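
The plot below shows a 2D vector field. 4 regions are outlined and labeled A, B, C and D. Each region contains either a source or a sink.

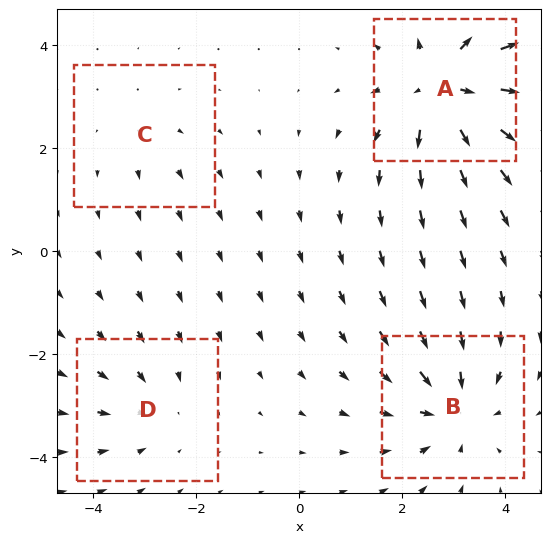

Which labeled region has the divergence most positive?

Divergence at each region's feature centre — A: about +6, B: about -5, C: about +2, D: about -3. Region A is most positive.

A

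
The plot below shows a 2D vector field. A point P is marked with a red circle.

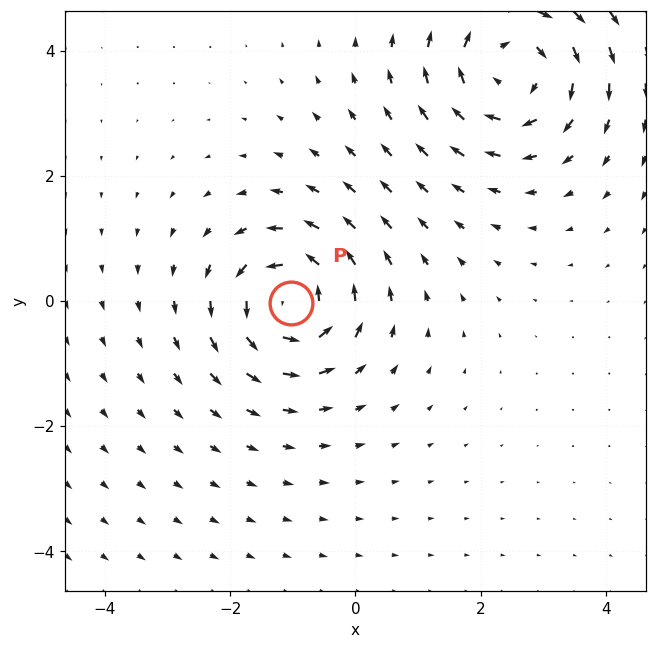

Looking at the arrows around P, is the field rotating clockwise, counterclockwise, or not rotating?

counterclockwise

Near P at (-1.0, -0.0) the arrows circulate counterclockwise. The curl (z-component) there is about +4; positive curl means counterclockwise rotation.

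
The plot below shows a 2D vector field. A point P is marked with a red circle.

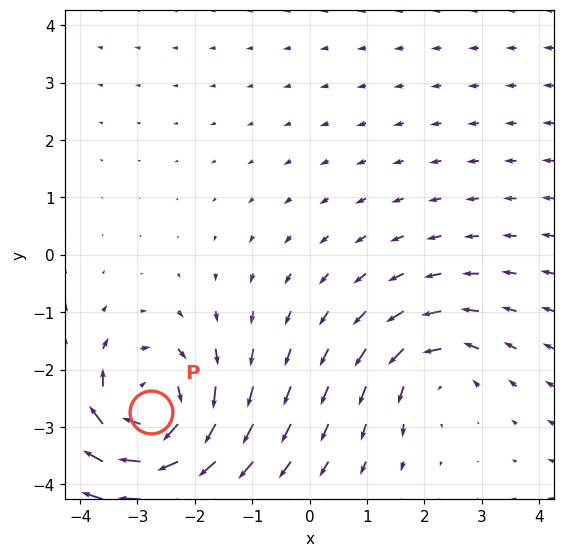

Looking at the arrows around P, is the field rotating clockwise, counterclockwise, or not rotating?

clockwise

Near P at (-2.8, -2.7) the arrows circulate clockwise. The curl (z-component) there is about -5; negative curl means clockwise rotation.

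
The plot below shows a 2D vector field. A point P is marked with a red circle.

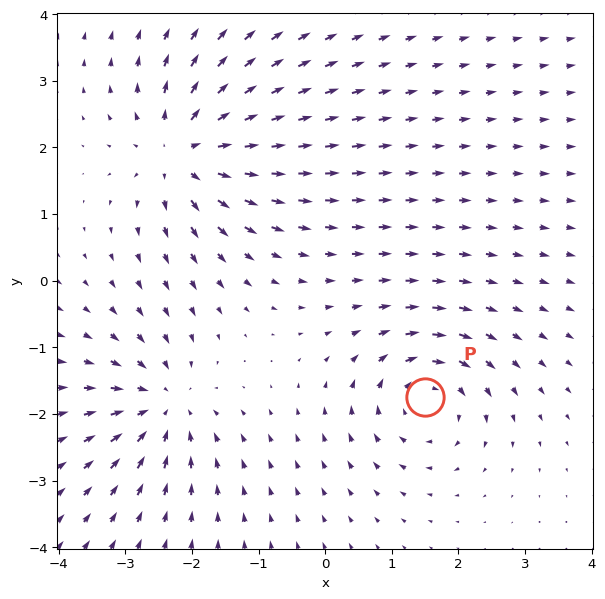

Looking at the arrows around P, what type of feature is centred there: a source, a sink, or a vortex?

vortex

At P (1.5, -1.7) the arrows circulate clockwise. Divergence ≈0, curl about -4 — near-zero divergence with nonzero curl is a vortex.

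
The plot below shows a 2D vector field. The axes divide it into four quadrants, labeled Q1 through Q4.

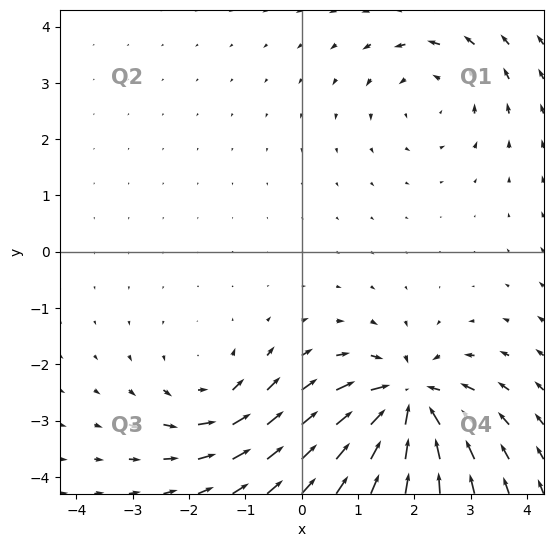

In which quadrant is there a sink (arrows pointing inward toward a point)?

The sink sits at approximately (1.9, -2.7), which lies in quadrant Q4. The divergence there is about -6, negative as expected for a sink.

Q4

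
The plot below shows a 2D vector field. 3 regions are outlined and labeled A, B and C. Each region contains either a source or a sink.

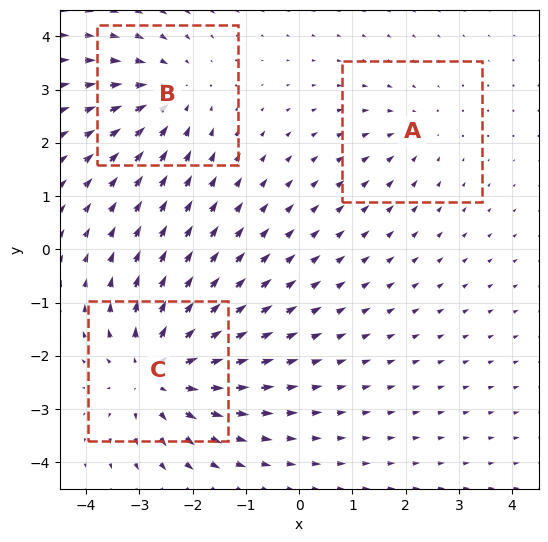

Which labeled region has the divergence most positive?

C

Divergence at each region's feature centre — A: about -2, B: about -3, C: about +5. Region C is most positive.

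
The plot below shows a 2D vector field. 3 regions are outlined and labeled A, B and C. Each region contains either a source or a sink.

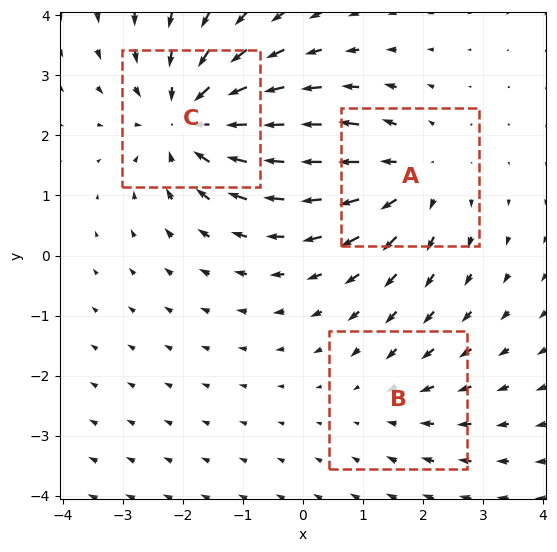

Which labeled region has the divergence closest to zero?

Divergence at each region's feature centre — A: about +3, B: about -2, C: about -4. Region B is closest to zero.

B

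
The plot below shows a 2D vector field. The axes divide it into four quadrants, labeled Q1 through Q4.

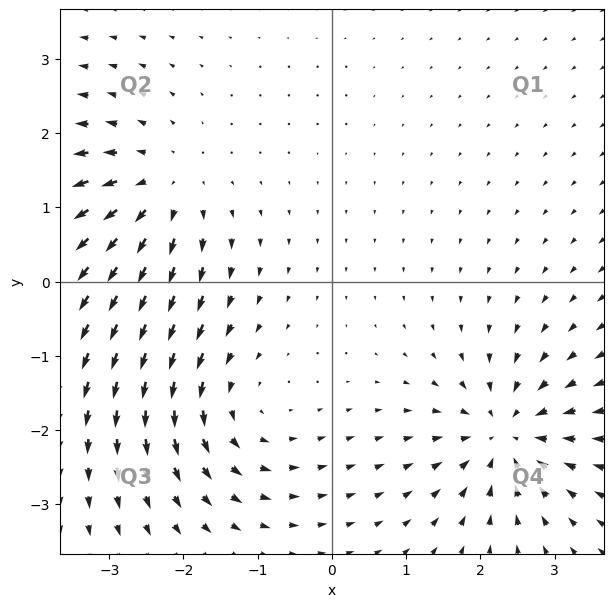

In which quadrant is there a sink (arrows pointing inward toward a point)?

The sink sits at approximately (2.3, -2.1), which lies in quadrant Q4. The divergence there is about -5, negative as expected for a sink.

Q4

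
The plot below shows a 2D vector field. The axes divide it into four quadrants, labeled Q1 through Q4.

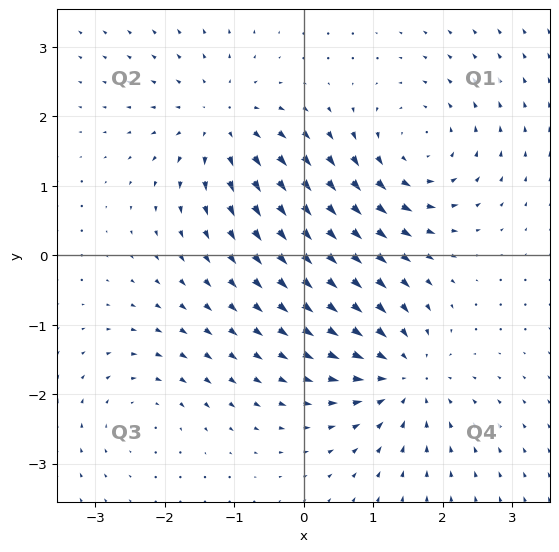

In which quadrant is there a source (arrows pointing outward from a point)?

Q2

The source sits at approximately (-1.2, 1.9), which lies in quadrant Q2. The divergence there is about +5, positive as expected for a source.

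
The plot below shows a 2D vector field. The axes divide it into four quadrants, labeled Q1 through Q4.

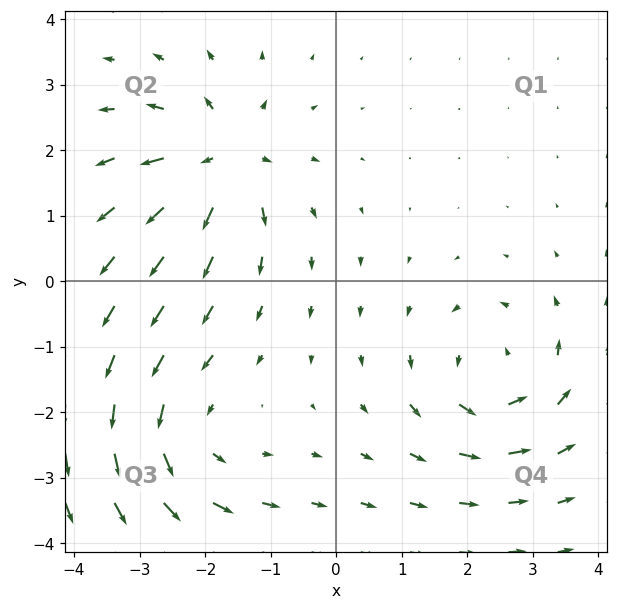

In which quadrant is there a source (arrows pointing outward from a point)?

The source sits at approximately (-1.7, 1.9), which lies in quadrant Q2. The divergence there is about +6, positive as expected for a source.

Q2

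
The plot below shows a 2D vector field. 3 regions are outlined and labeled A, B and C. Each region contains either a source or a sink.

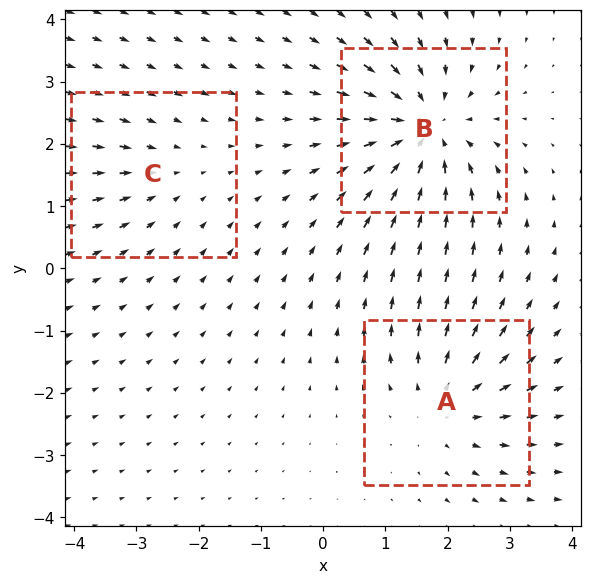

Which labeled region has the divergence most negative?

Divergence at each region's feature centre — A: about +3, B: about -5, C: about -2. Region B is most negative.

B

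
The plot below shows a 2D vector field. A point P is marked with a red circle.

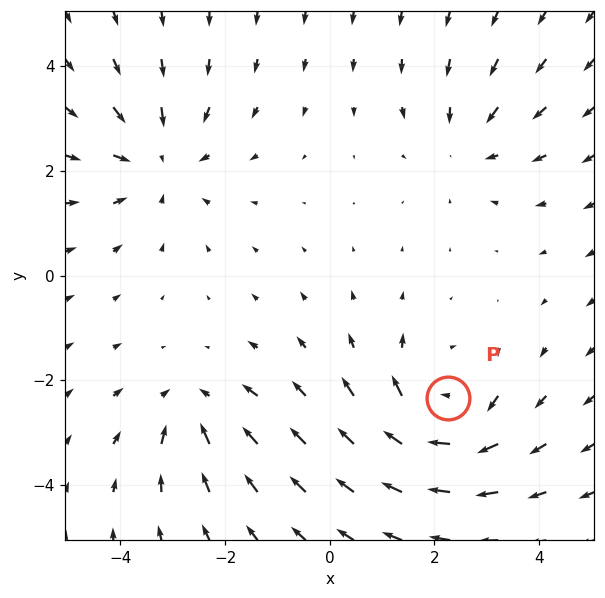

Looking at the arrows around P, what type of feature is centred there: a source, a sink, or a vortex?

vortex

At P (2.3, -2.3) the arrows circulate clockwise. Divergence ≈0, curl about -5 — near-zero divergence with nonzero curl is a vortex.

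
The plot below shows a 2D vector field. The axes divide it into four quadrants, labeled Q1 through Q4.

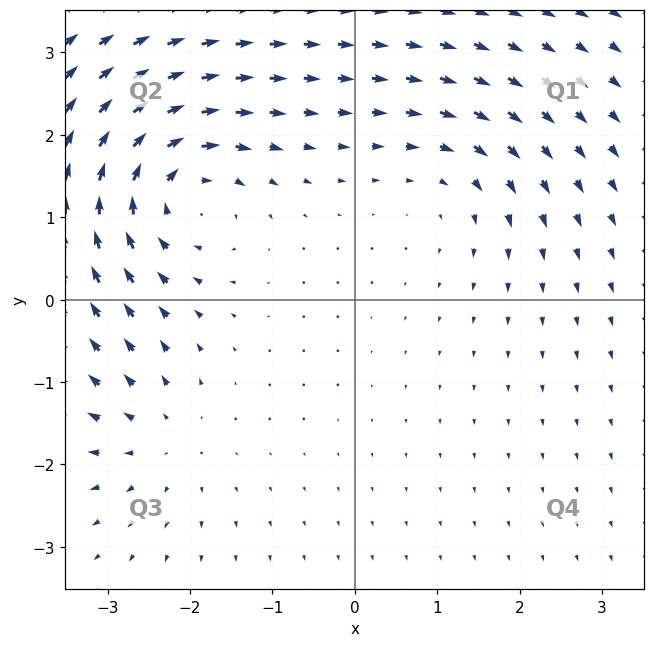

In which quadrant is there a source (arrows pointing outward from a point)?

The source sits at approximately (-2.4, -1.7), which lies in quadrant Q3. The divergence there is about +3, positive as expected for a source.

Q3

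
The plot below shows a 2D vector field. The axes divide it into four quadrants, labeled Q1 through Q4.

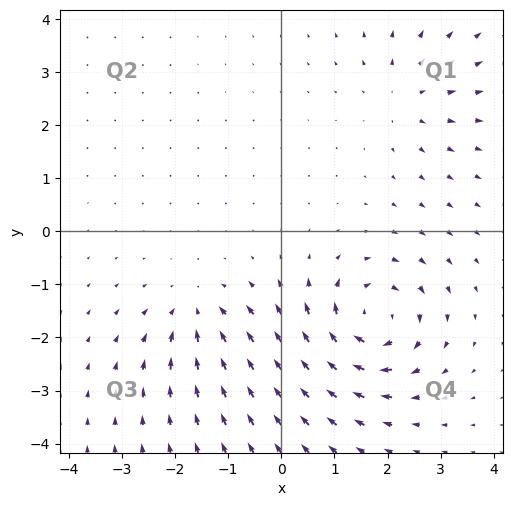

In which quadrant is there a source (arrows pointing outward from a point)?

Q1

The source sits at approximately (2.3, 2.5), which lies in quadrant Q1. The divergence there is about +3, positive as expected for a source.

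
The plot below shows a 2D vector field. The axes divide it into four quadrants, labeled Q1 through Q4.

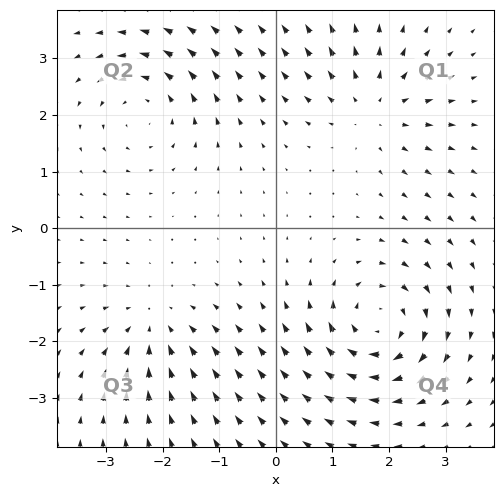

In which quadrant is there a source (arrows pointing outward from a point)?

The source sits at approximately (1.7, 2.1), which lies in quadrant Q1. The divergence there is about +4, positive as expected for a source.

Q1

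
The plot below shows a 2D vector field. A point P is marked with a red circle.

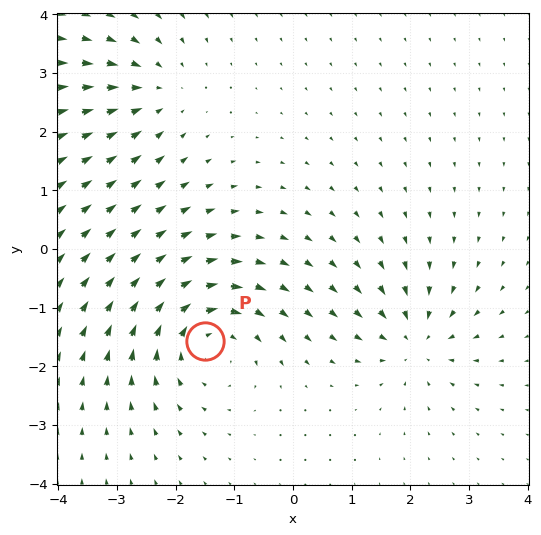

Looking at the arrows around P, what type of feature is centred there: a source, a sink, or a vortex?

vortex

At P (-1.5, -1.6) the arrows circulate clockwise. Divergence ≈0, curl about -4 — near-zero divergence with nonzero curl is a vortex.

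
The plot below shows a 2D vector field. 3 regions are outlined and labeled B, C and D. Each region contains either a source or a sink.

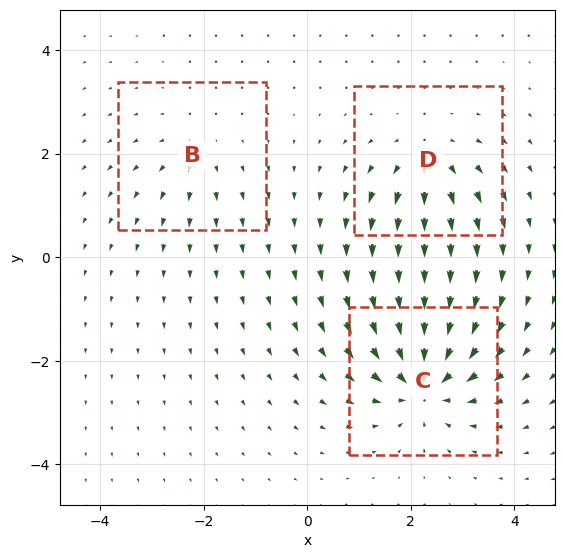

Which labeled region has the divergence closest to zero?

B

Divergence at each region's feature centre — B: about +2, C: about -6, D: about +4. Region B is closest to zero.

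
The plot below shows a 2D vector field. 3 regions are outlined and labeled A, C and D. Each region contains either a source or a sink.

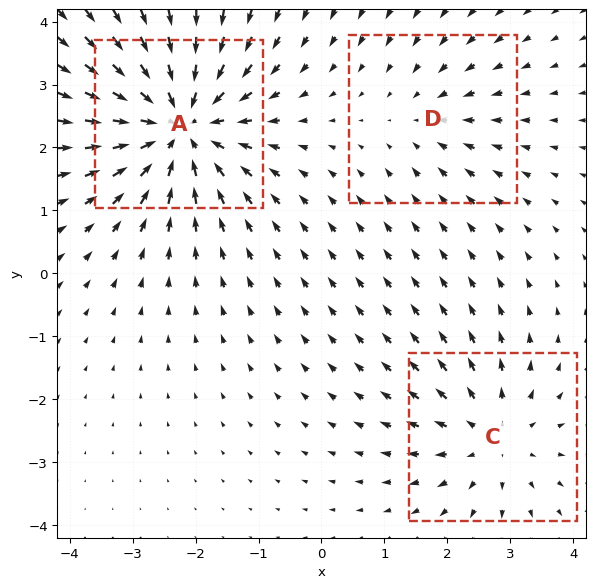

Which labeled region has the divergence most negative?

Divergence at each region's feature centre — A: about -5, C: about +3, D: about -2. Region A is most negative.

A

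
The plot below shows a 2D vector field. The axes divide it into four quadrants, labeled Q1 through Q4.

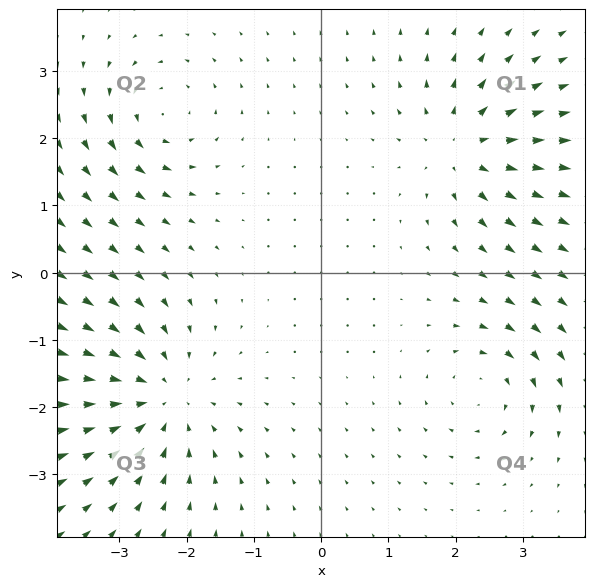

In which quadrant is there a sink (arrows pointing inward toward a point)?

Q3

The sink sits at approximately (-2.4, -1.9), which lies in quadrant Q3. The divergence there is about -5, negative as expected for a sink.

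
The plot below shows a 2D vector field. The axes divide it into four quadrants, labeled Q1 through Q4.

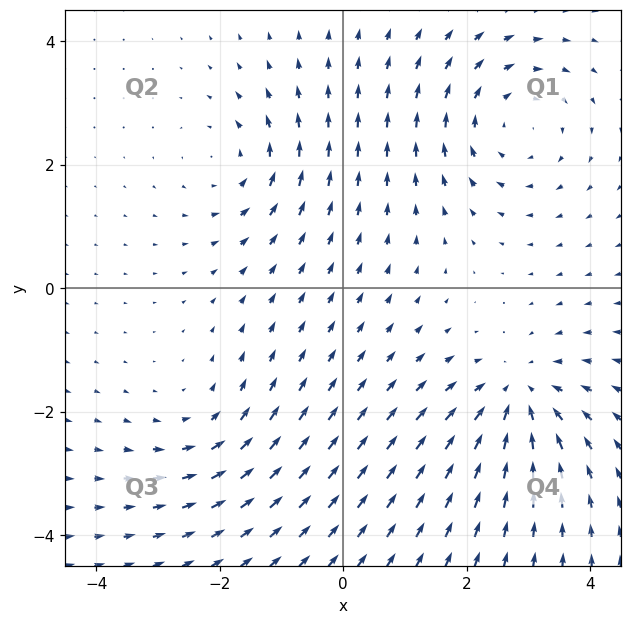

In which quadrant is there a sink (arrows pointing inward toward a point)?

The sink sits at approximately (2.8, -1.8), which lies in quadrant Q4. The divergence there is about -4, negative as expected for a sink.

Q4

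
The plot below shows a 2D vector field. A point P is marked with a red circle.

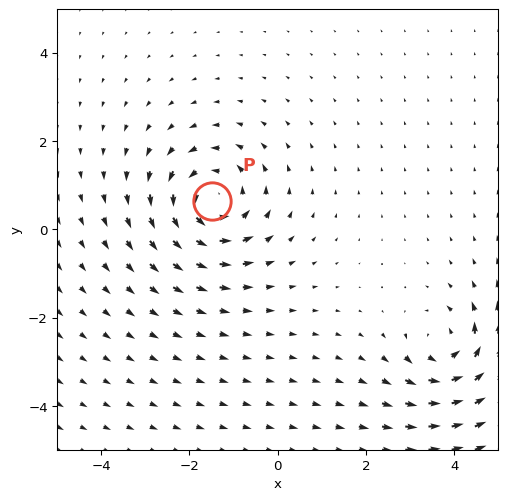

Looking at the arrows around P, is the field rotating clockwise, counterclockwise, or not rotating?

counterclockwise

Near P at (-1.5, 0.6) the arrows circulate counterclockwise. The curl (z-component) there is about +4; positive curl means counterclockwise rotation.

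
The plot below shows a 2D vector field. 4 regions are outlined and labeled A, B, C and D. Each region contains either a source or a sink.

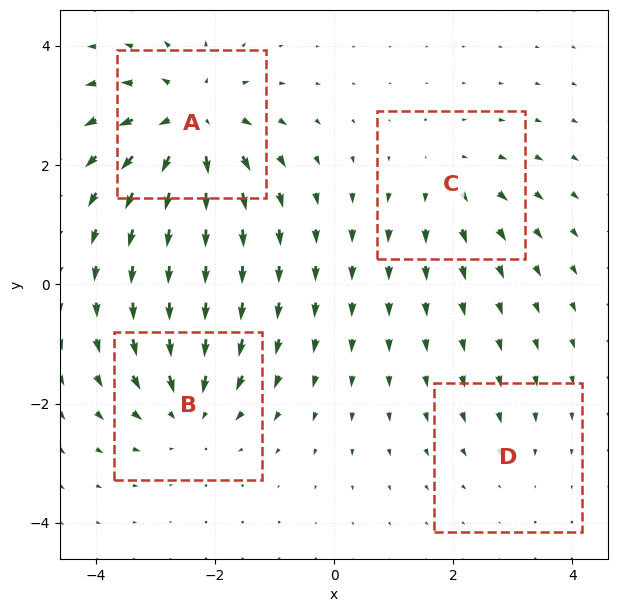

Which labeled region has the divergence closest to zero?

Divergence at each region's feature centre — A: about +7, B: about -5, C: about +3, D: about -2. Region D is closest to zero.

D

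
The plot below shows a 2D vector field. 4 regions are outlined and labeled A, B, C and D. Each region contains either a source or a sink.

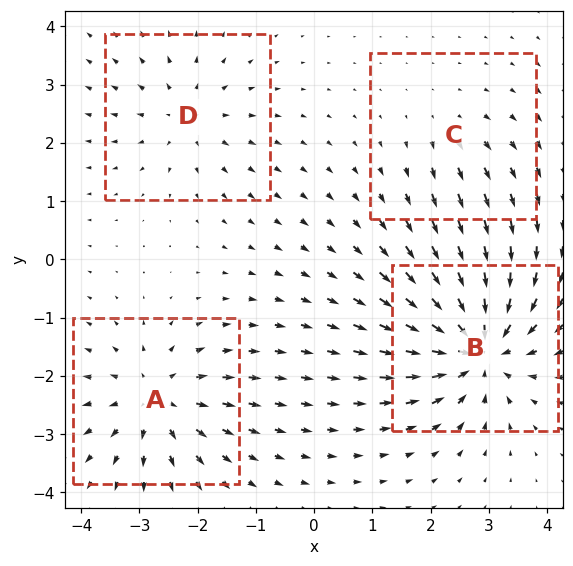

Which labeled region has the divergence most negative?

B

Divergence at each region's feature centre — A: about +5, B: about -8, C: about +2, D: about +4. Region B is most negative.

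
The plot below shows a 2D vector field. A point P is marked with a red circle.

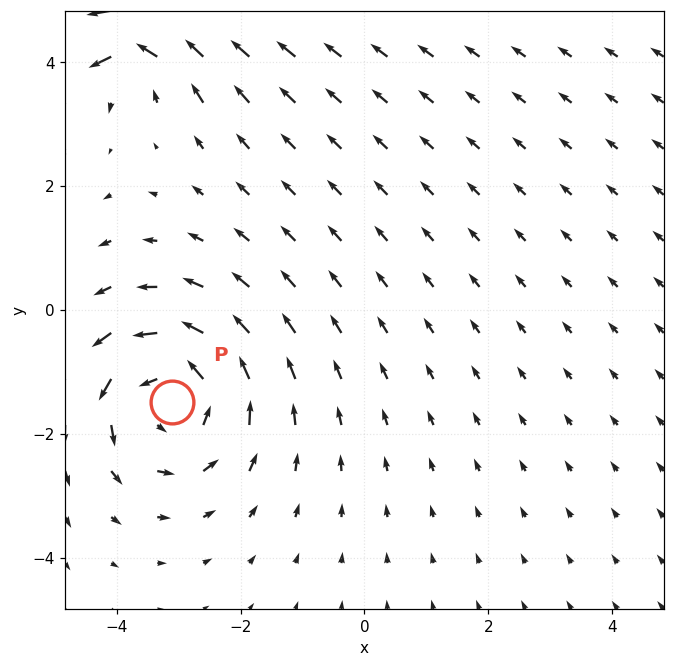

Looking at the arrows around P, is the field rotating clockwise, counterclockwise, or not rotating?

counterclockwise

Near P at (-3.1, -1.5) the arrows circulate counterclockwise. The curl (z-component) there is about +4; positive curl means counterclockwise rotation.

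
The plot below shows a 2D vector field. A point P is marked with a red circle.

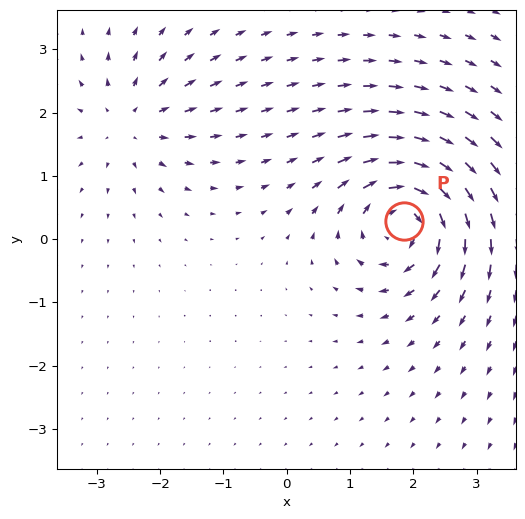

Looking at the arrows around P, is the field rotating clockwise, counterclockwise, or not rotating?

clockwise

Near P at (1.9, 0.3) the arrows circulate clockwise. The curl (z-component) there is about -6; negative curl means clockwise rotation.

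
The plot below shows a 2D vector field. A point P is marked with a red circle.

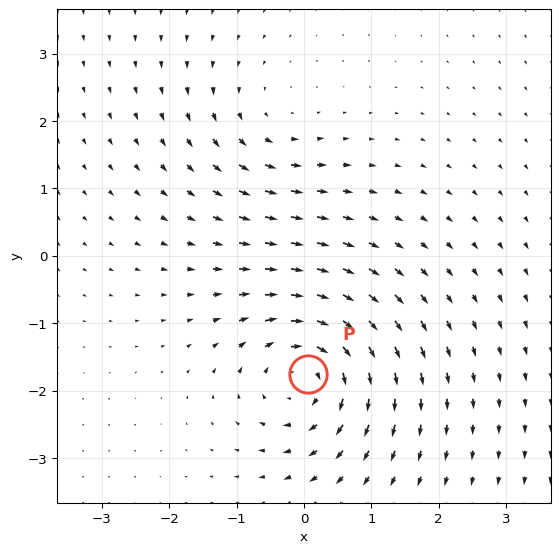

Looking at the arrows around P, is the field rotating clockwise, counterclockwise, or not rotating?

Near P at (0.1, -1.8) the arrows circulate clockwise. The curl (z-component) there is about -5; negative curl means clockwise rotation.

clockwise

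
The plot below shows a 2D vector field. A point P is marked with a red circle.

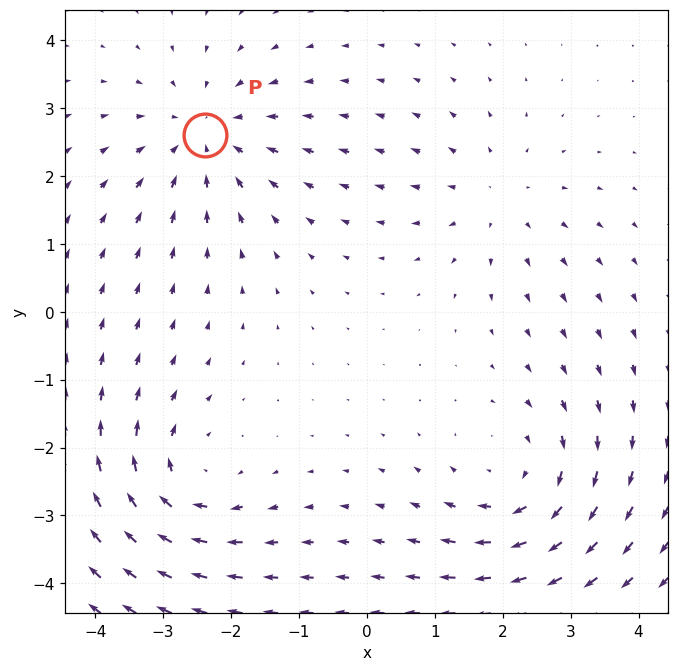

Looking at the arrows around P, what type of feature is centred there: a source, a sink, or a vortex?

At P (-2.4, 2.6) the arrows converge inward. Divergence about -3, curl ≈0 — negative divergence with near-zero curl is a sink.

sink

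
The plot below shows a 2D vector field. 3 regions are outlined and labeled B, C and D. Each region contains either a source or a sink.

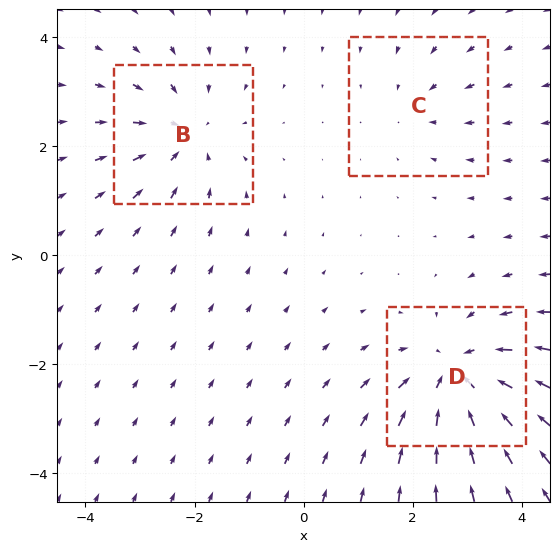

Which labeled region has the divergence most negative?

Divergence at each region's feature centre — B: about -3, C: about -2, D: about -5. Region D is most negative.

D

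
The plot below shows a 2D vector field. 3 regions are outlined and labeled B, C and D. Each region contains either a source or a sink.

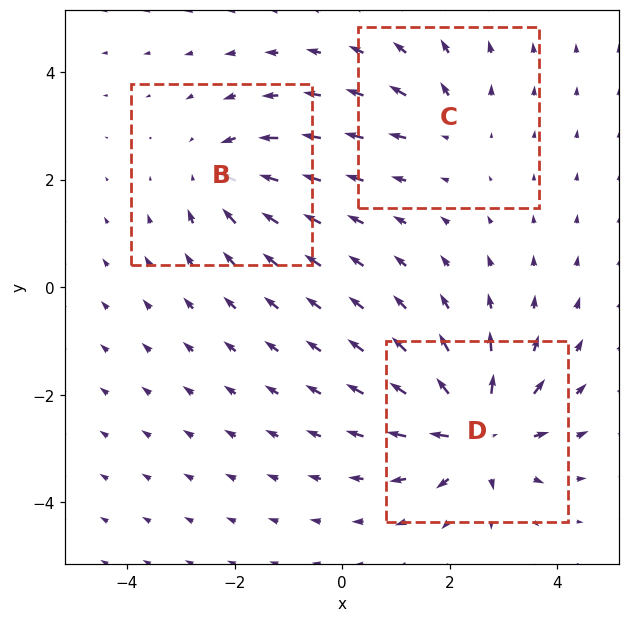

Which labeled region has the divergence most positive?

D

Divergence at each region's feature centre — B: about -4, C: about +2, D: about +6. Region D is most positive.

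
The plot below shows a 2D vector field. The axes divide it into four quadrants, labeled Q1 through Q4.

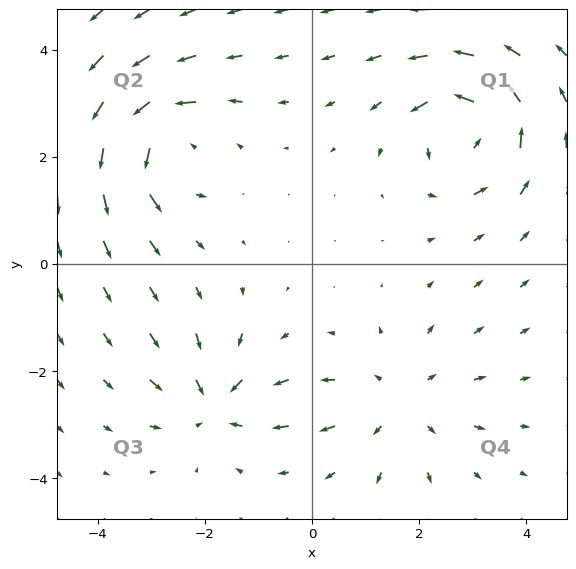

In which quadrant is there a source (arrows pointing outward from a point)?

The source sits at approximately (1.6, -2.6), which lies in quadrant Q4. The divergence there is about +4, positive as expected for a source.

Q4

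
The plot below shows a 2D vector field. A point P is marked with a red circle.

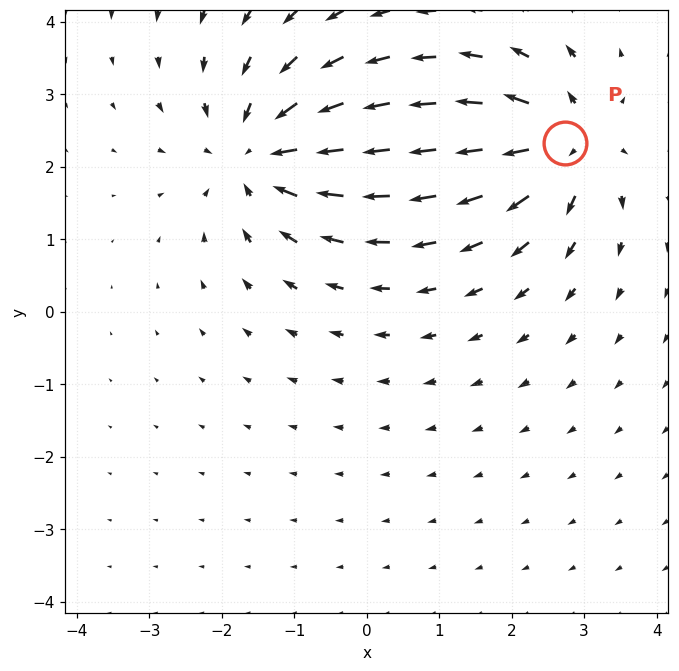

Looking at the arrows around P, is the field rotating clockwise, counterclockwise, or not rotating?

Near P at (2.7, 2.3) the arrows show no circulation. The curl there is ≈0.

not rotating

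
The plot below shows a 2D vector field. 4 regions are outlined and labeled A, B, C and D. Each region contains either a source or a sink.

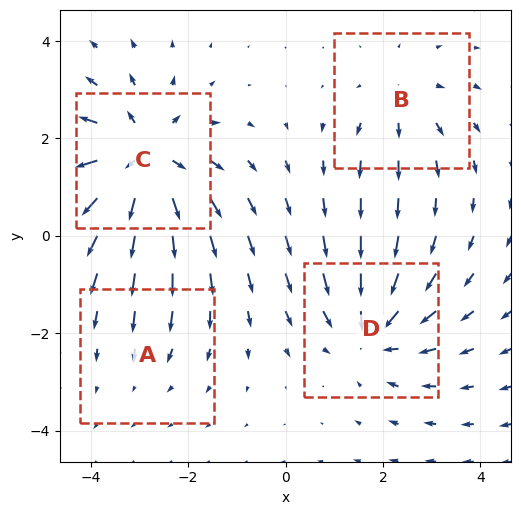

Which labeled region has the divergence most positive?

Divergence at each region's feature centre — A: about -2, B: about +3, C: about +6, D: about -5. Region C is most positive.

C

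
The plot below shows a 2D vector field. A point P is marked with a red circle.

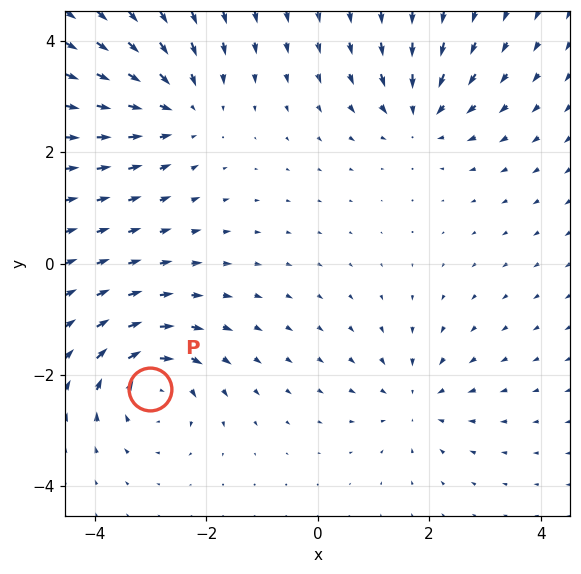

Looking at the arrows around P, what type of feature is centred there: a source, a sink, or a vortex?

At P (-3.0, -2.3) the arrows circulate clockwise. Divergence ≈0, curl about -5 — near-zero divergence with nonzero curl is a vortex.

vortex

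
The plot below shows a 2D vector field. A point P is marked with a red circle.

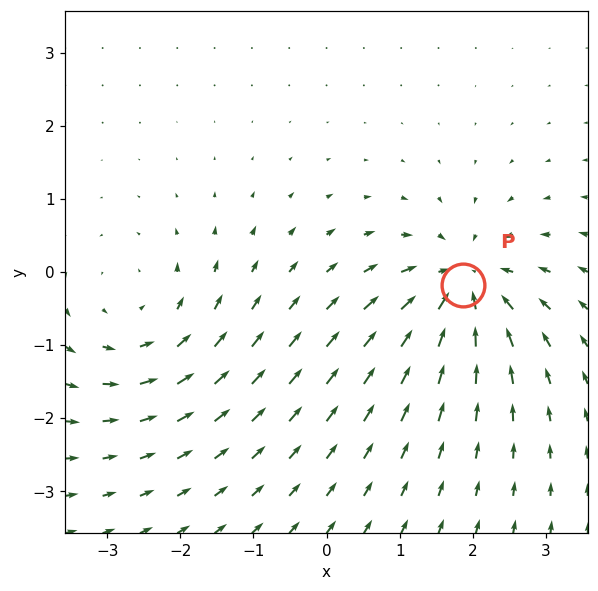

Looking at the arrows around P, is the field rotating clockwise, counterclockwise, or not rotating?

Near P at (1.9, -0.2) the arrows show no circulation. The curl there is ≈0.

not rotating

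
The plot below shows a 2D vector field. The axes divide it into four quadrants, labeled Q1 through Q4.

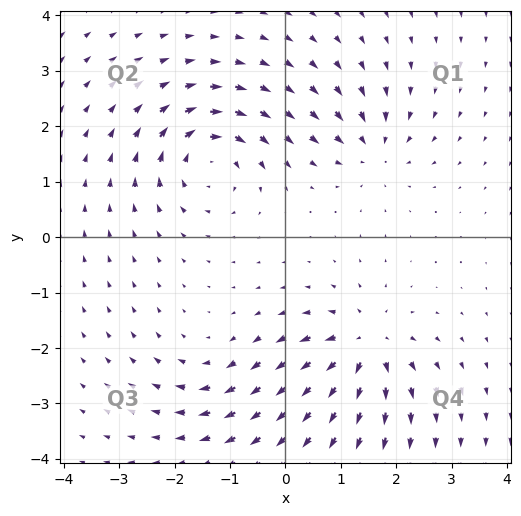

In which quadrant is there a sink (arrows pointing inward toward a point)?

Q1

The sink sits at approximately (1.6, 1.6), which lies in quadrant Q1. The divergence there is about -5, negative as expected for a sink.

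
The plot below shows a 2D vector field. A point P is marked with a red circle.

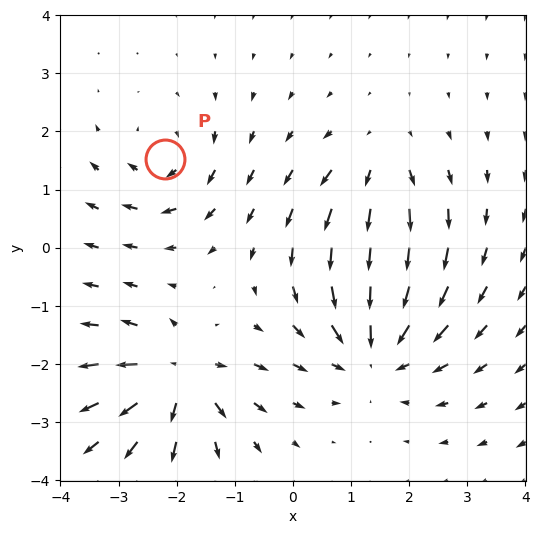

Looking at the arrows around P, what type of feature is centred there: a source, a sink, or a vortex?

At P (-2.2, 1.5) the arrows circulate clockwise. Divergence ≈0, curl about -4 — near-zero divergence with nonzero curl is a vortex.

vortex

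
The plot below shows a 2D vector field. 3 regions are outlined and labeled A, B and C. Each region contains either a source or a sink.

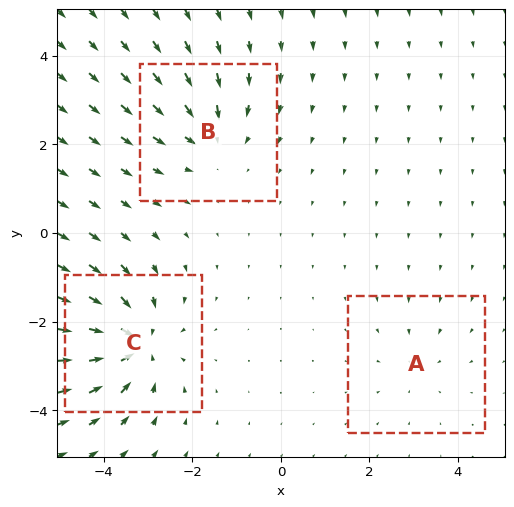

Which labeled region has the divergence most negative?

C

Divergence at each region's feature centre — A: about -2, B: about -3, C: about -5. Region C is most negative.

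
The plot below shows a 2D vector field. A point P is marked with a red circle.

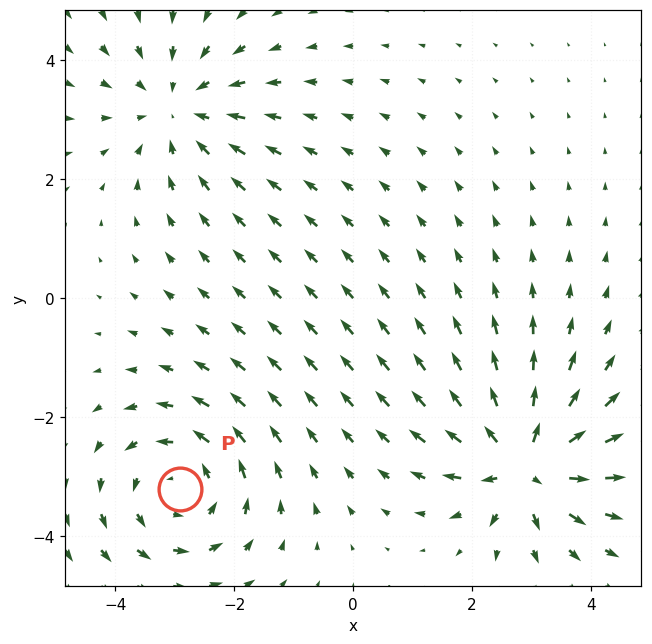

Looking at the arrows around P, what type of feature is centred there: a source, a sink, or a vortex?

At P (-2.9, -3.2) the arrows circulate counterclockwise. Divergence ≈0, curl about +3 — near-zero divergence with nonzero curl is a vortex.

vortex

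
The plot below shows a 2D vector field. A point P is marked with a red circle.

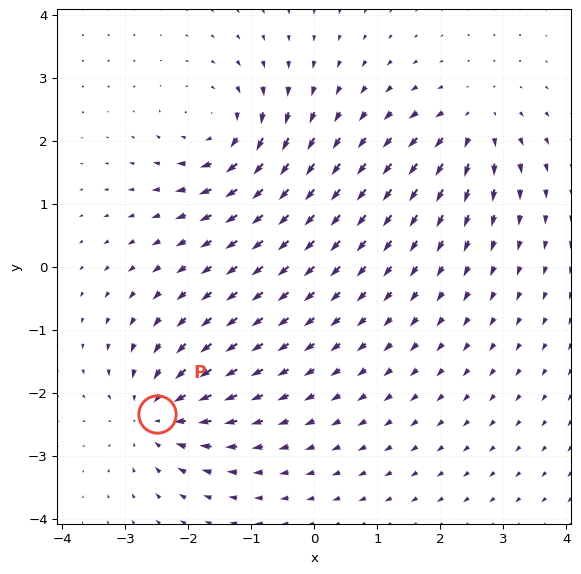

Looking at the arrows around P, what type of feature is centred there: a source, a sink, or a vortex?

sink

At P (-2.5, -2.3) the arrows converge inward. Divergence about -6, curl ≈0 — negative divergence with near-zero curl is a sink.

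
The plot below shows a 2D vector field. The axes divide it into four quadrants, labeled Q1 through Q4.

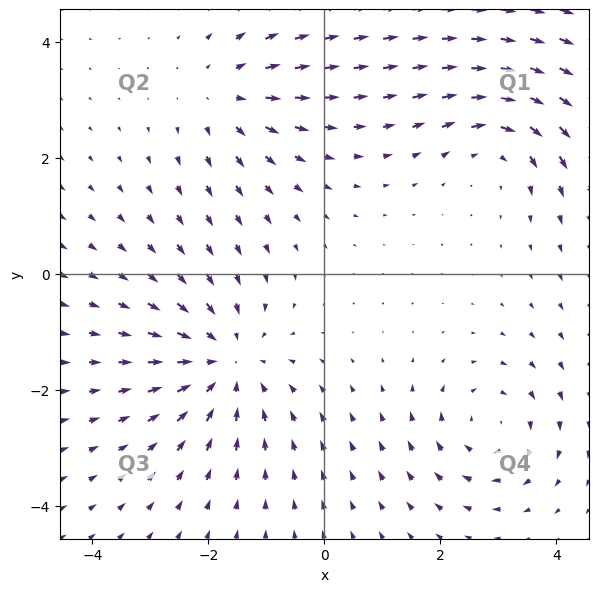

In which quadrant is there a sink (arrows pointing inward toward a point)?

Q3

The sink sits at approximately (-1.7, -1.5), which lies in quadrant Q3. The divergence there is about -4, negative as expected for a sink.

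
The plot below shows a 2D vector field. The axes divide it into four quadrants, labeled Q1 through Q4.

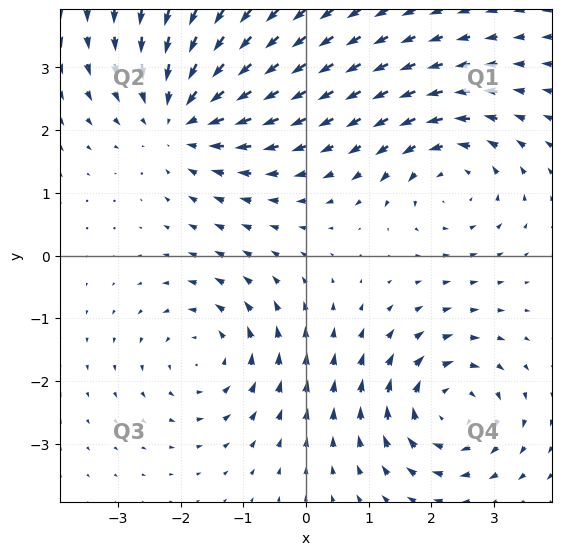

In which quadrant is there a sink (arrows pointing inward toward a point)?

The sink sits at approximately (-2.0, 2.2), which lies in quadrant Q2. The divergence there is about -4, negative as expected for a sink.

Q2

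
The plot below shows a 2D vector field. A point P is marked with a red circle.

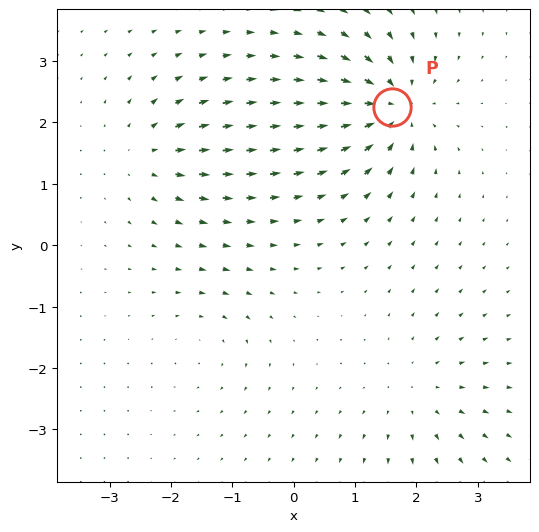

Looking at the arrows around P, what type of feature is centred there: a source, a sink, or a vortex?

sink

At P (1.6, 2.3) the arrows converge inward. Divergence about -7, curl ≈0 — negative divergence with near-zero curl is a sink.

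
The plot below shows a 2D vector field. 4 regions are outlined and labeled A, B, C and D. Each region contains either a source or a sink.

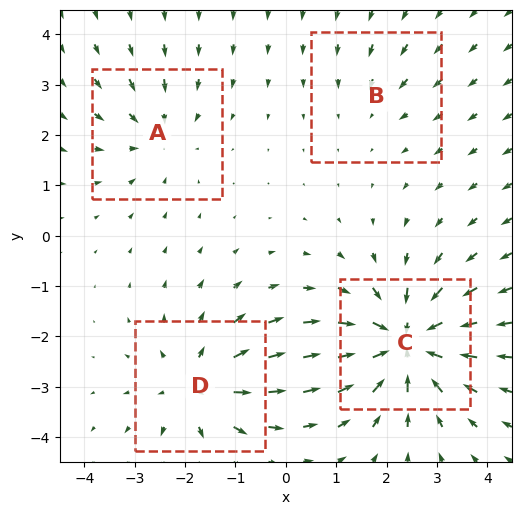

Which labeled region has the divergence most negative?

C

Divergence at each region's feature centre — A: about -3, B: about -2, C: about -7, D: about +5. Region C is most negative.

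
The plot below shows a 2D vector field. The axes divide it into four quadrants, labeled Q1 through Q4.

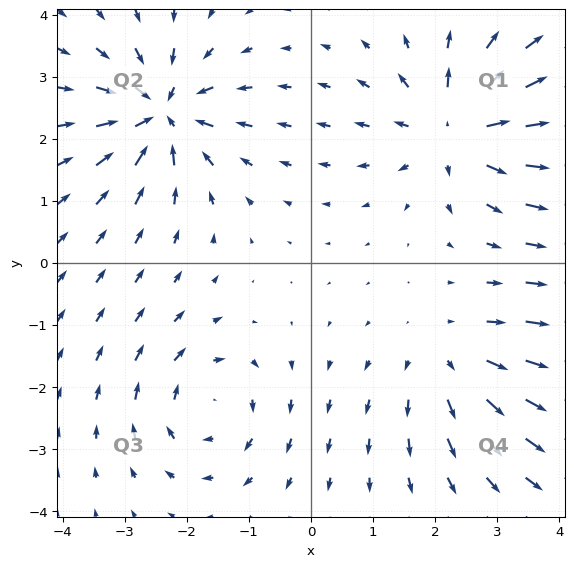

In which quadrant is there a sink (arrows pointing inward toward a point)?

The sink sits at approximately (-2.4, 2.4), which lies in quadrant Q2. The divergence there is about -7, negative as expected for a sink.

Q2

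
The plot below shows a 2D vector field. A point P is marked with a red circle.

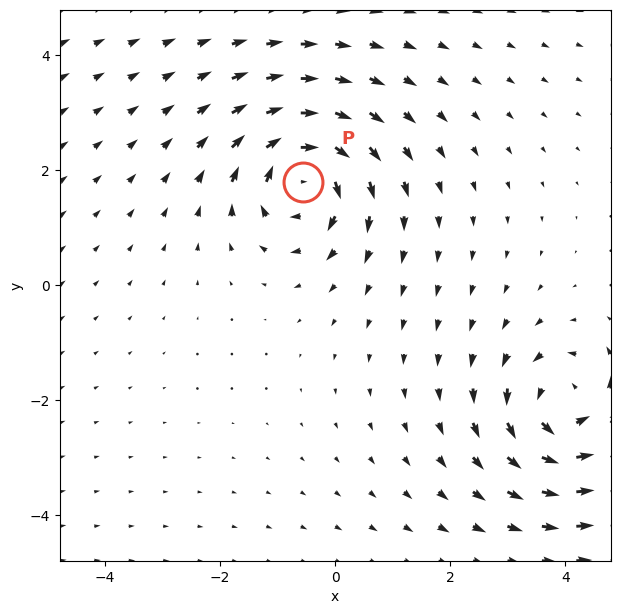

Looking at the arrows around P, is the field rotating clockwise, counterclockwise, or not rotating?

clockwise

Near P at (-0.6, 1.8) the arrows circulate clockwise. The curl (z-component) there is about -4; negative curl means clockwise rotation.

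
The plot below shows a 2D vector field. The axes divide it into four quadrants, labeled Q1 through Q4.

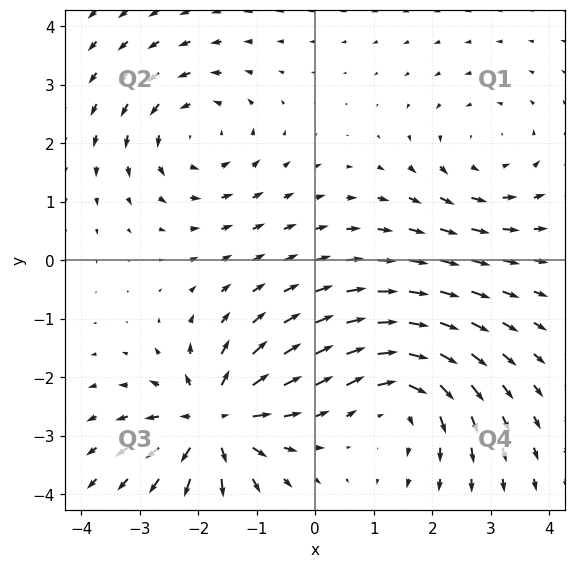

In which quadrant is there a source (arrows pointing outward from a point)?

The source sits at approximately (-1.7, -2.7), which lies in quadrant Q3. The divergence there is about +7, positive as expected for a source.

Q3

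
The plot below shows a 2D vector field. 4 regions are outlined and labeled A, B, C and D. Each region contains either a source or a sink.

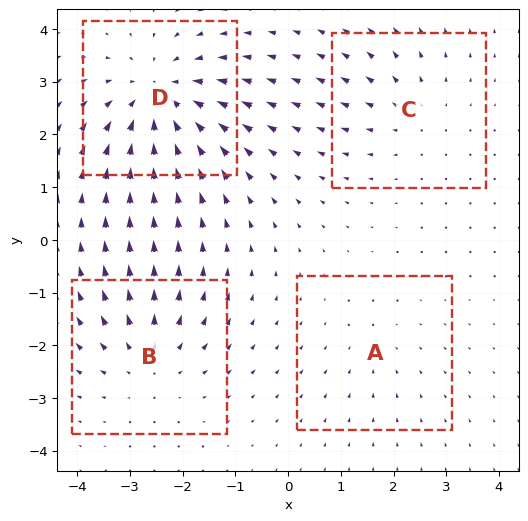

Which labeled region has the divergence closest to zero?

A

Divergence at each region's feature centre — A: about -2, B: about +4, C: about +3, D: about -6. Region A is closest to zero.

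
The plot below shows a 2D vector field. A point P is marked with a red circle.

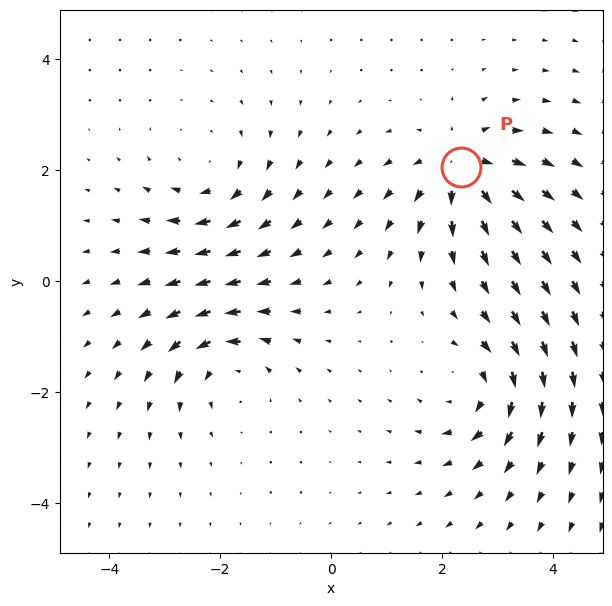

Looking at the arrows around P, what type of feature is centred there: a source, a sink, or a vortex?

source

At P (2.3, 2.1) the arrows spread outward. Divergence about +7, curl ≈0 — positive divergence with near-zero curl is a source.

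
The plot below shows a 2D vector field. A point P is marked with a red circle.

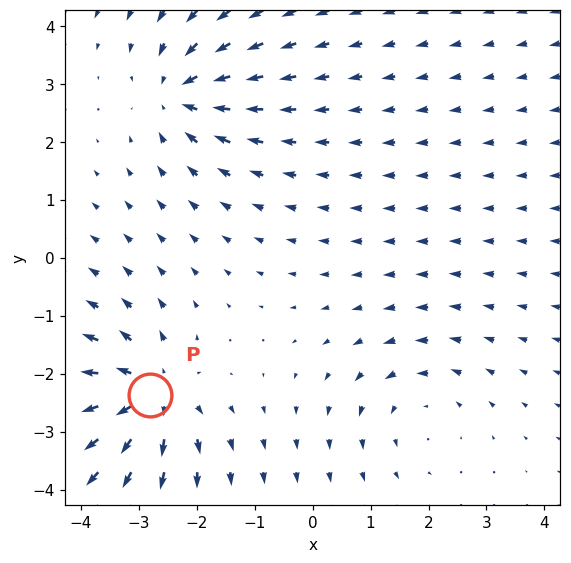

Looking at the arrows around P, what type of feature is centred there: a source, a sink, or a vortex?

At P (-2.8, -2.4) the arrows spread outward. Divergence about +4, curl ≈0 — positive divergence with near-zero curl is a source.

source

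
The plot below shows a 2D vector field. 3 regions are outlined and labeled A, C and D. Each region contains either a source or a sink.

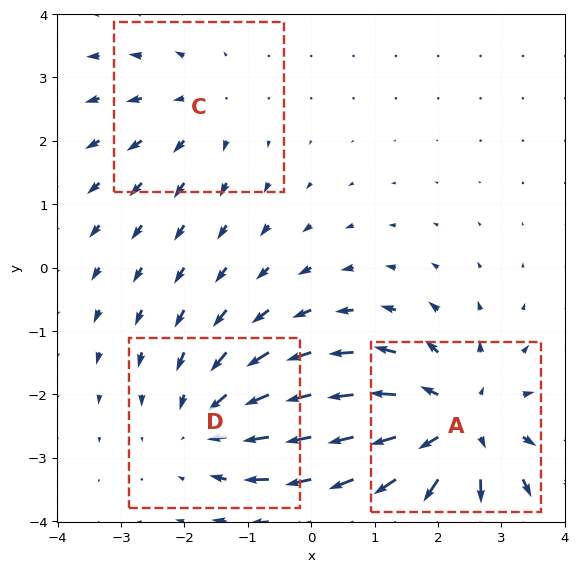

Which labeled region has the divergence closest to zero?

C

Divergence at each region's feature centre — A: about +4, C: about +2, D: about -3. Region C is closest to zero.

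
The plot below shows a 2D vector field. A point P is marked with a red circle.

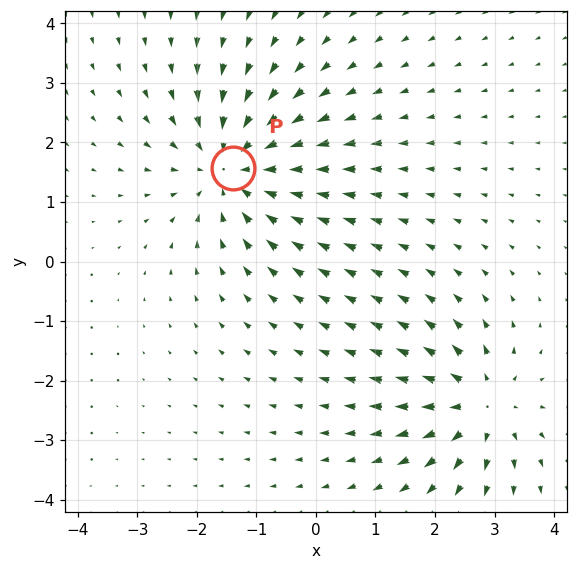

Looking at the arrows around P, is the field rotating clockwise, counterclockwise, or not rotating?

not rotating

Near P at (-1.4, 1.6) the arrows show no circulation. The curl there is ≈0.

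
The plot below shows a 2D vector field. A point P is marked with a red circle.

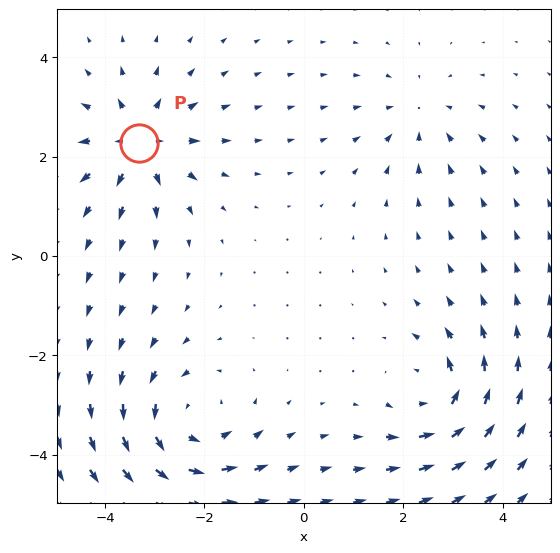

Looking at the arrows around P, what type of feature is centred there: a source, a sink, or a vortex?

source

At P (-3.3, 2.3) the arrows spread outward. Divergence about +5, curl ≈0 — positive divergence with near-zero curl is a source.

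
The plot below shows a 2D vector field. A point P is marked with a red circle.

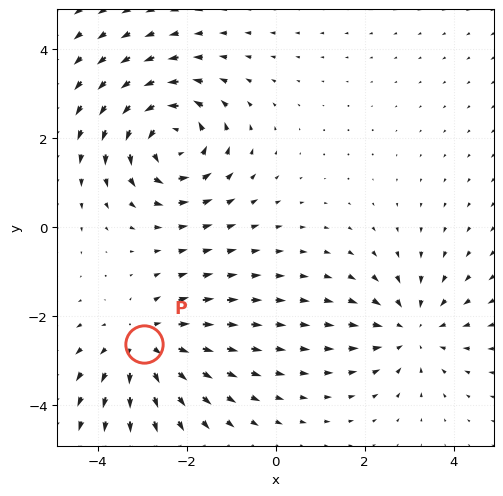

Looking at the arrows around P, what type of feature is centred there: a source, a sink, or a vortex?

source

At P (-3.0, -2.6) the arrows spread outward. Divergence about +3, curl ≈0 — positive divergence with near-zero curl is a source.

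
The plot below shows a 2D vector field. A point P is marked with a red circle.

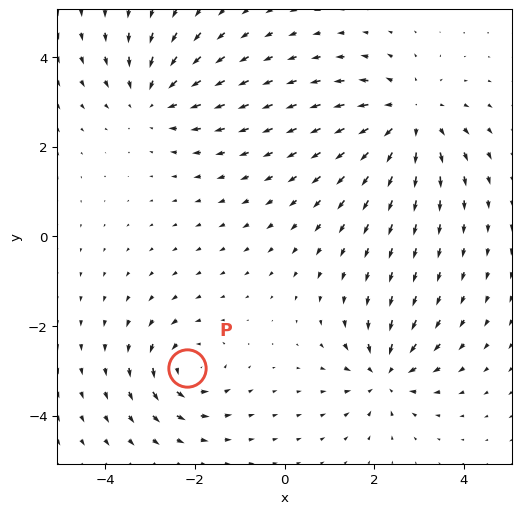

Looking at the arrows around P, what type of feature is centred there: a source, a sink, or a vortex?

vortex

At P (-2.2, -2.9) the arrows circulate counterclockwise. Divergence ≈0, curl about +4 — near-zero divergence with nonzero curl is a vortex.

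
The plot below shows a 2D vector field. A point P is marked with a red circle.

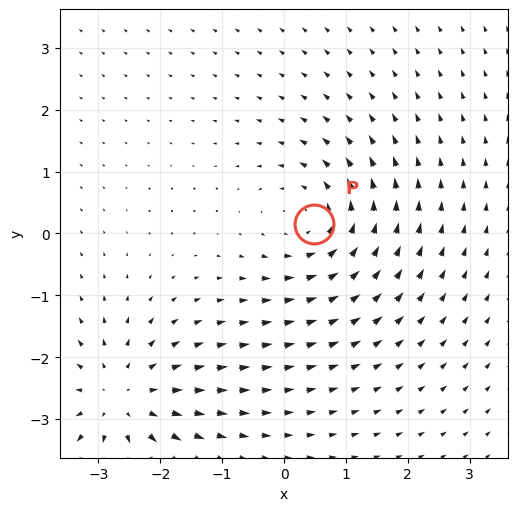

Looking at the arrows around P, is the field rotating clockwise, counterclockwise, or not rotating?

counterclockwise

Near P at (0.5, 0.1) the arrows circulate counterclockwise. The curl (z-component) there is about +4; positive curl means counterclockwise rotation.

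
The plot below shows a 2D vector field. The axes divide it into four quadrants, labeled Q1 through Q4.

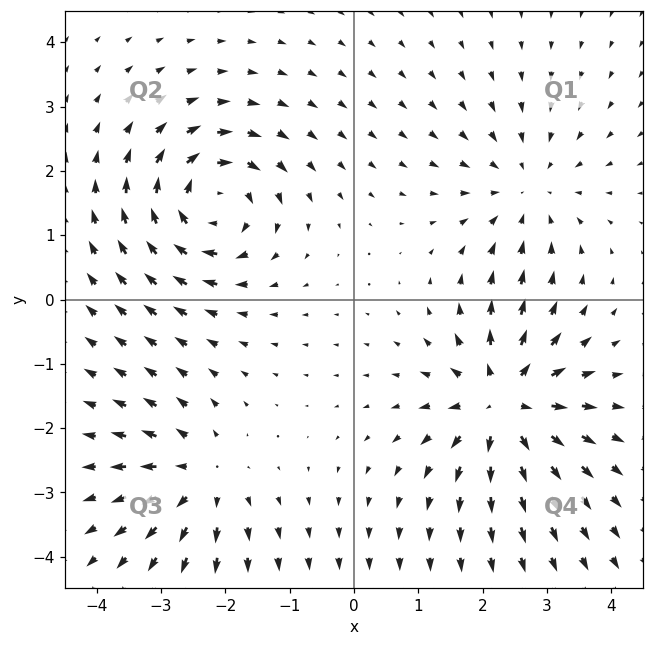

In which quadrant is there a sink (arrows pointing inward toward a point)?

The sink sits at approximately (2.7, 1.7), which lies in quadrant Q1. The divergence there is about -3, negative as expected for a sink.

Q1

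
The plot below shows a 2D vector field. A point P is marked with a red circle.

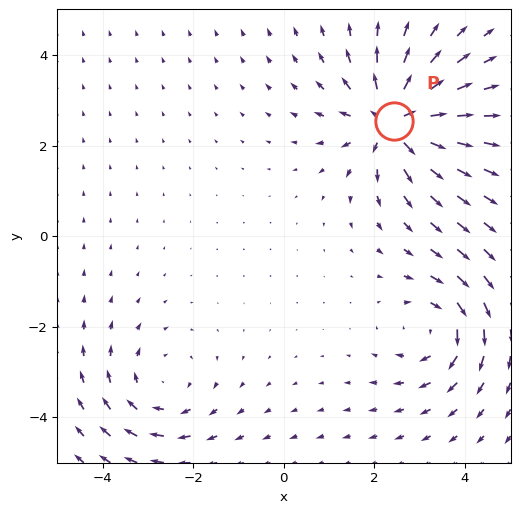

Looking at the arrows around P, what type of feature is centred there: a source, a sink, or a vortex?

source

At P (2.4, 2.5) the arrows spread outward. Divergence about +6, curl ≈0 — positive divergence with near-zero curl is a source.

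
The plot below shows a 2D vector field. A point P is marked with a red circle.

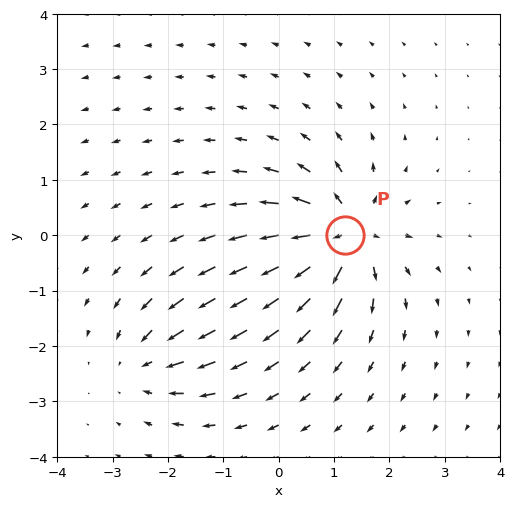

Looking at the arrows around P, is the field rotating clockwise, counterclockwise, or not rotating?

Near P at (1.2, -0.0) the arrows show no circulation. The curl there is ≈0.

not rotating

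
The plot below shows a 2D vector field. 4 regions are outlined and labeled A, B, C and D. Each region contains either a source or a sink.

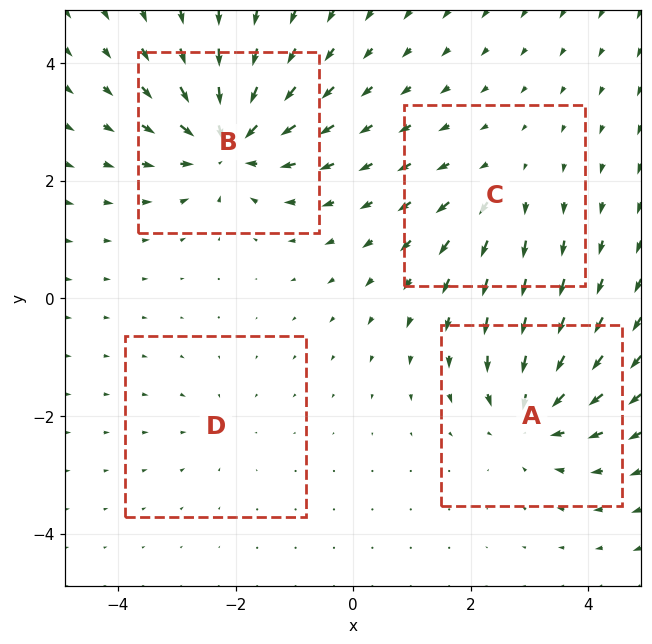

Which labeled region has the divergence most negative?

Divergence at each region's feature centre — A: about -6, B: about -8, C: about +3, D: about -2. Region B is most negative.

B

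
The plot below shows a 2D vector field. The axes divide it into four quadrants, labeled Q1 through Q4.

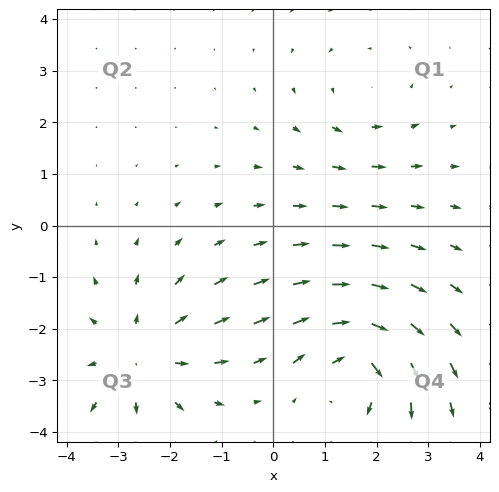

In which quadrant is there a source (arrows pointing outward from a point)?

Q3

The source sits at approximately (-2.6, -2.5), which lies in quadrant Q3. The divergence there is about +4, positive as expected for a source.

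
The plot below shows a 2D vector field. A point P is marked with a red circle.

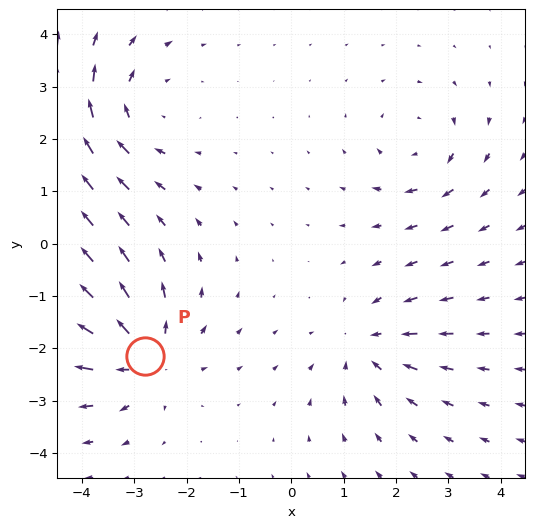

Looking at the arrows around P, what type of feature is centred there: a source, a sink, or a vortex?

source

At P (-2.8, -2.1) the arrows spread outward. Divergence about +5, curl ≈0 — positive divergence with near-zero curl is a source.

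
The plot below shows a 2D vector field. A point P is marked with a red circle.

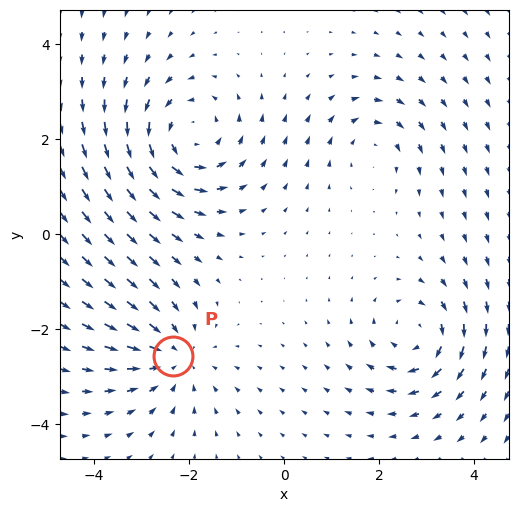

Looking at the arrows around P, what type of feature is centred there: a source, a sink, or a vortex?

sink

At P (-2.3, -2.6) the arrows converge inward. Divergence about -3, curl ≈0 — negative divergence with near-zero curl is a sink.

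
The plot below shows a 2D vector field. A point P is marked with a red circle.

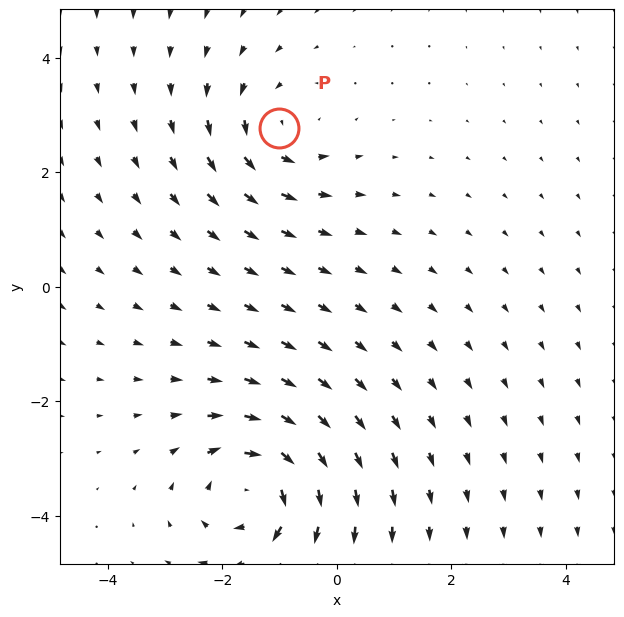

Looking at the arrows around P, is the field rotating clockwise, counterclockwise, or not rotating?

Near P at (-1.0, 2.8) the arrows circulate counterclockwise. The curl (z-component) there is about +3; positive curl means counterclockwise rotation.

counterclockwise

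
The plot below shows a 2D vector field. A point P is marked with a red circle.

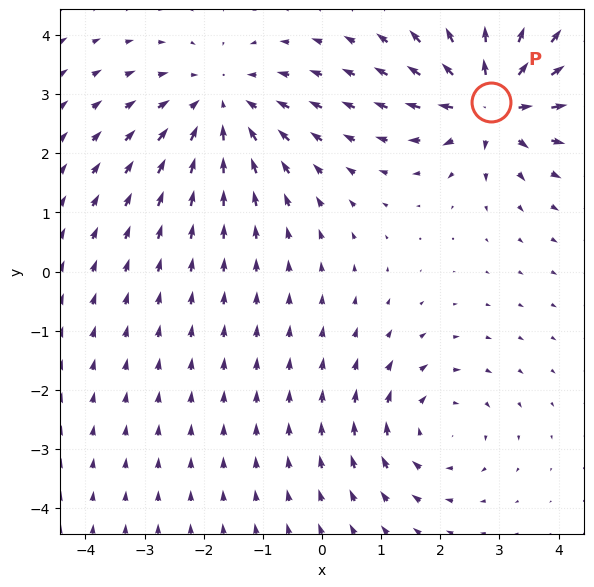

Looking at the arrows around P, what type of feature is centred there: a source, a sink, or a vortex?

At P (2.9, 2.9) the arrows spread outward. Divergence about +7, curl ≈0 — positive divergence with near-zero curl is a source.

source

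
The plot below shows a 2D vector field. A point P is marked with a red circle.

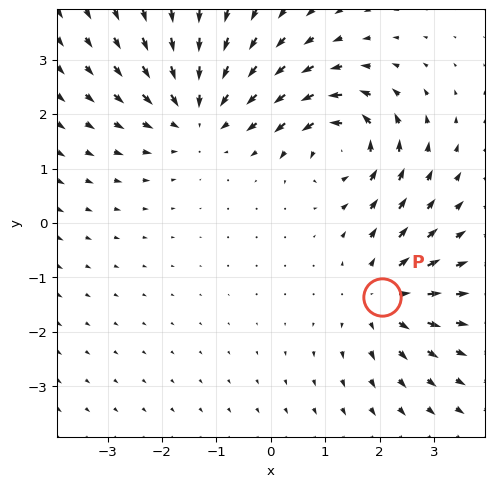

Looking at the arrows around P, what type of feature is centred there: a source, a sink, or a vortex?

At P (2.0, -1.4) the arrows spread outward. Divergence about +4, curl ≈0 — positive divergence with near-zero curl is a source.

source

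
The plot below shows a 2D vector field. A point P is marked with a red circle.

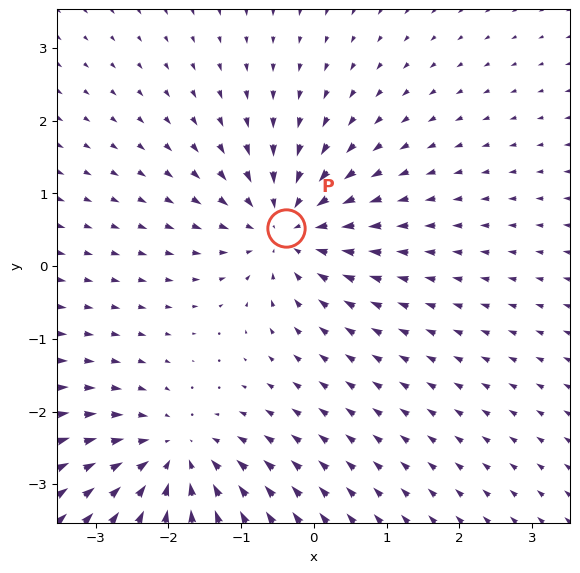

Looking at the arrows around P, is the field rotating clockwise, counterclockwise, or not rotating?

not rotating

Near P at (-0.4, 0.5) the arrows show no circulation. The curl there is ≈0.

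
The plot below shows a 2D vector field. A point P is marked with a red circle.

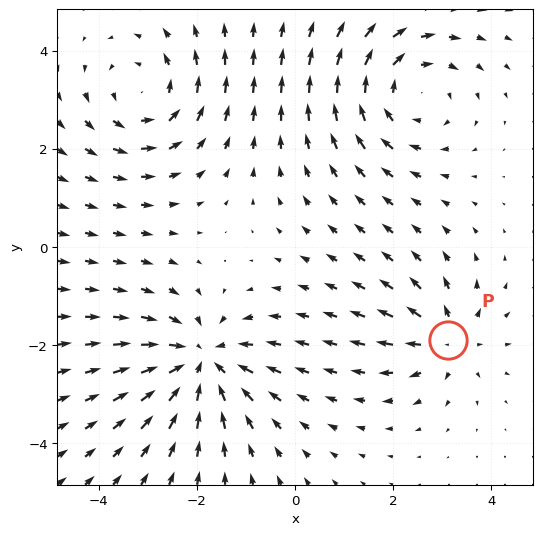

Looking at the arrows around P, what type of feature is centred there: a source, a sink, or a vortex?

source

At P (3.1, -1.9) the arrows spread outward. Divergence about +4, curl ≈0 — positive divergence with near-zero curl is a source.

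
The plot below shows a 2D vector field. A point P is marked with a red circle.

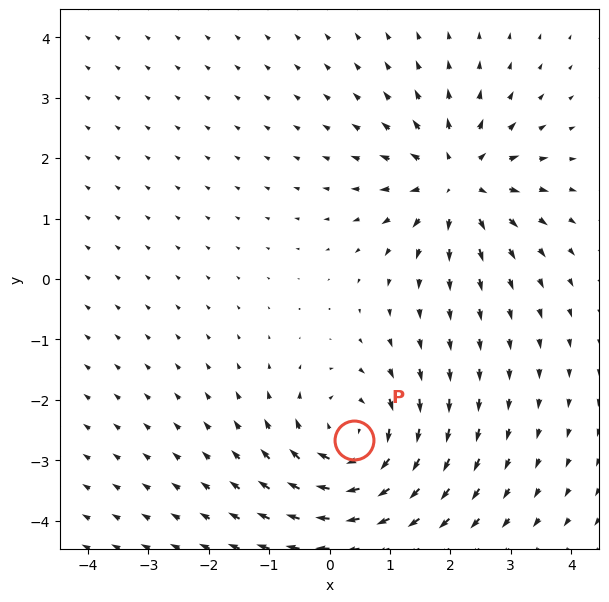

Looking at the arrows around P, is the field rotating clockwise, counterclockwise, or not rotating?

clockwise

Near P at (0.4, -2.7) the arrows circulate clockwise. The curl (z-component) there is about -4; negative curl means clockwise rotation.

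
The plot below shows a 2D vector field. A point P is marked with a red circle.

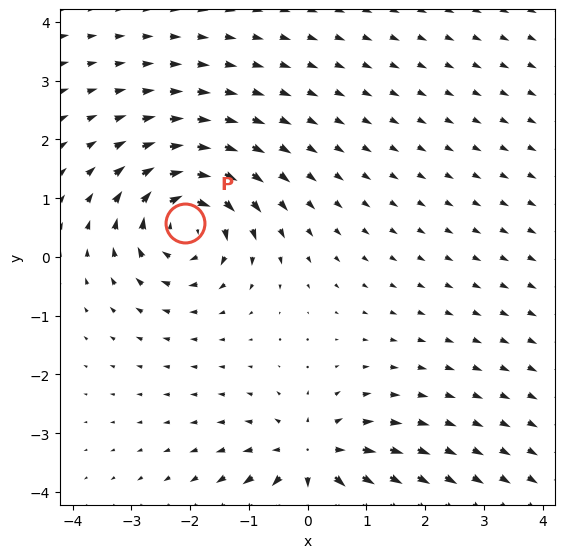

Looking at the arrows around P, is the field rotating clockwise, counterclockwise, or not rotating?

clockwise

Near P at (-2.1, 0.6) the arrows circulate clockwise. The curl (z-component) there is about -4; negative curl means clockwise rotation.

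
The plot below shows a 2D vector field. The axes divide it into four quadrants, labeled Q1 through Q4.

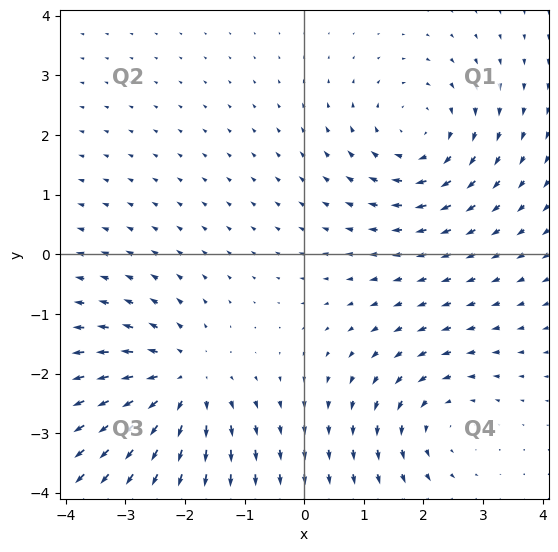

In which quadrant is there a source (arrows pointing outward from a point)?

Q3

The source sits at approximately (-2.1, -2.2), which lies in quadrant Q3. The divergence there is about +4, positive as expected for a source.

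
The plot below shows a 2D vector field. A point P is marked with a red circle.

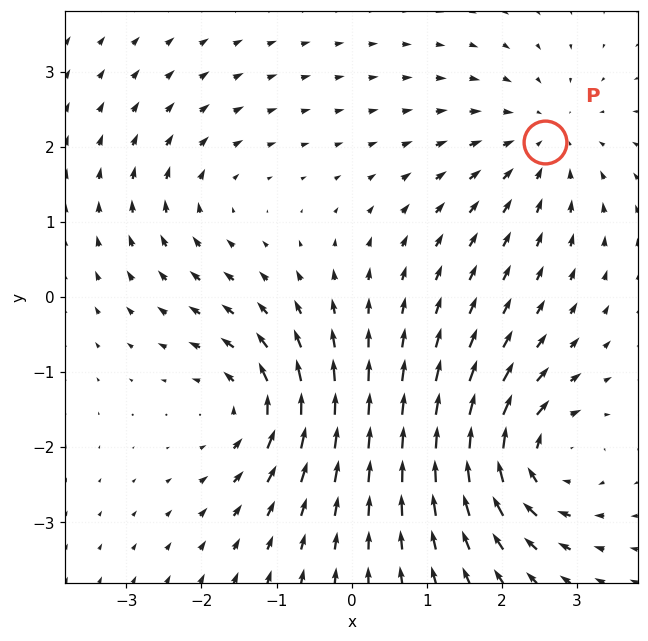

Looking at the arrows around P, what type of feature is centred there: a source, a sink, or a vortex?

sink

At P (2.6, 2.1) the arrows converge inward. Divergence about -3, curl ≈0 — negative divergence with near-zero curl is a sink.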